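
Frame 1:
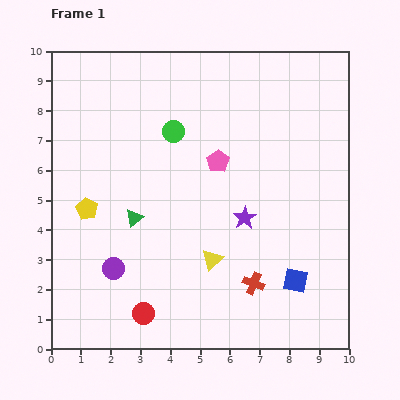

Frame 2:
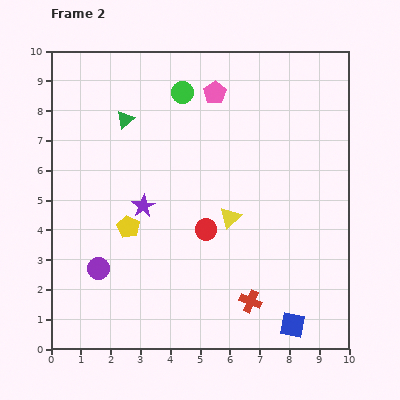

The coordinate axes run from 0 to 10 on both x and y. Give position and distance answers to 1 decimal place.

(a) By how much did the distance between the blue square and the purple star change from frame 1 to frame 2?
+3.7

Distance in frame 1: 2.7. Distance in frame 2: 6.4.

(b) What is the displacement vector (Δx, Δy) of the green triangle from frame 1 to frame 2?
(-0.3, 3.3)

The green triangle was at (2.8, 4.4) in frame 1 and (2.5, 7.7) in frame 2.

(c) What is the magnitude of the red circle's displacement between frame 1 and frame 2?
3.5

The red circle moved from (3.1, 1.2) to (5.2, 4.0), a distance of √(2.1² + 2.8²) ≈ 3.5.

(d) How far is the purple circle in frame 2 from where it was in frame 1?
0.5

The purple circle moved from (2.1, 2.7) to (1.6, 2.7), a distance of √(0.5² + 0.0²) ≈ 0.5.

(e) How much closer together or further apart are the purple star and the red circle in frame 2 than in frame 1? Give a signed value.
-2.5

Distance in frame 1: 4.7. Distance in frame 2: 2.2.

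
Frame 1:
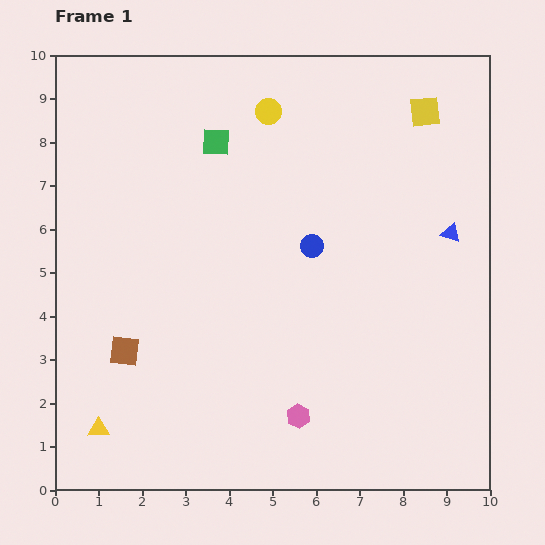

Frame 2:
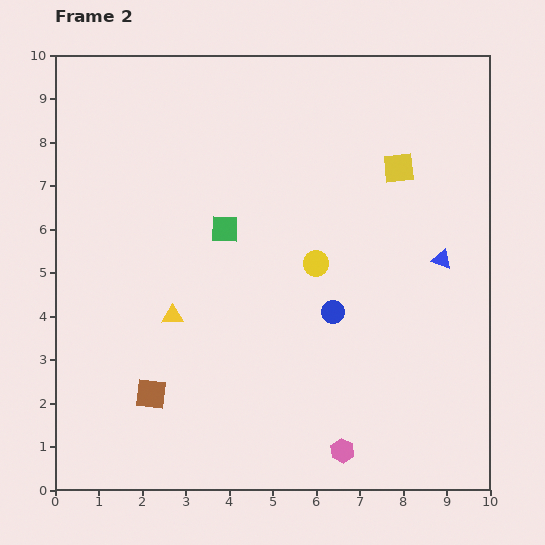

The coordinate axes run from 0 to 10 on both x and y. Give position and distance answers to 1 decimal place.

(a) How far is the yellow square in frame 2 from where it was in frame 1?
1.4

The yellow square moved from (8.5, 8.7) to (7.9, 7.4), a distance of √(0.6² + 1.3²) ≈ 1.4.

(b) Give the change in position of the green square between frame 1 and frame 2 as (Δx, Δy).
(0.2, -2.0)

The green square was at (3.7, 8.0) in frame 1 and (3.9, 6.0) in frame 2.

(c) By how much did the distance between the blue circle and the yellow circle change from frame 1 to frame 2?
-2.1

Distance in frame 1: 3.3. Distance in frame 2: 1.2.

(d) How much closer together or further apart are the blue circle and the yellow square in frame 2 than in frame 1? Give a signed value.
-0.4

Distance in frame 1: 4.0. Distance in frame 2: 3.6.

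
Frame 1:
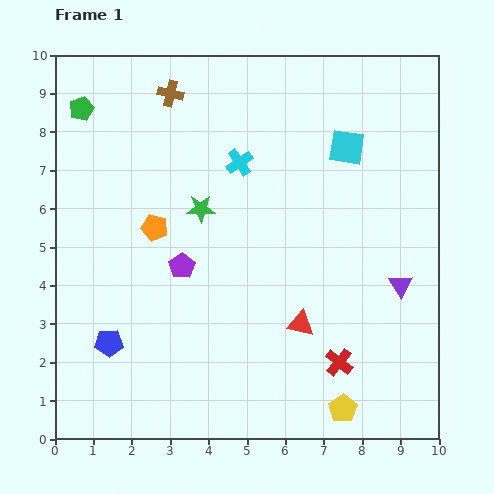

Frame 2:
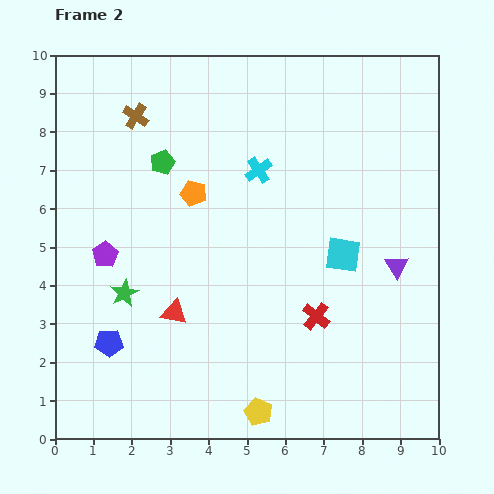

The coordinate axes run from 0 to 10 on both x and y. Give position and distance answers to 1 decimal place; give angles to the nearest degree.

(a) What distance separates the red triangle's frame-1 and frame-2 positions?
3.3

The red triangle moved from (6.4, 3.0) to (3.1, 3.3), a distance of √(3.3² + 0.3²) ≈ 3.3.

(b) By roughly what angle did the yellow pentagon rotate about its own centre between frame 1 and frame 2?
15° counter-clockwise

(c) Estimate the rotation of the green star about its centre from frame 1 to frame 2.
26° counter-clockwise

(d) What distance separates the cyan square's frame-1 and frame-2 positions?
2.8

The cyan square moved from (7.6, 7.6) to (7.5, 4.8), a distance of √(0.1² + 2.8²) ≈ 2.8.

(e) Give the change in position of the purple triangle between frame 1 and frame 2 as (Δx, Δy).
(-0.1, 0.5)

The purple triangle was at (9.0, 4.0) in frame 1 and (8.9, 4.5) in frame 2.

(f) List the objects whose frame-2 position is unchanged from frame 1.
the blue pentagon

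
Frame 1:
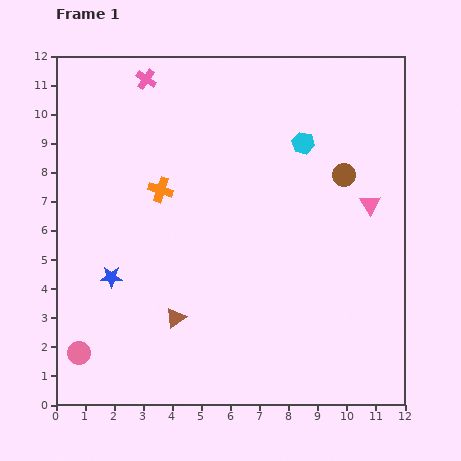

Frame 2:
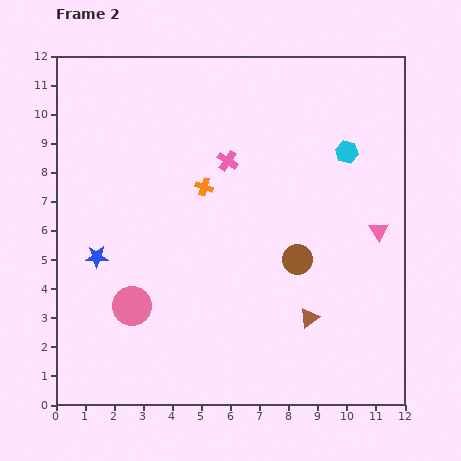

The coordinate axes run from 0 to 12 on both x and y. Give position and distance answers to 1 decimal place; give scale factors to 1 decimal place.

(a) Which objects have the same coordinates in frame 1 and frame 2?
none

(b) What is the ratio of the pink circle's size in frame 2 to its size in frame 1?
1.7×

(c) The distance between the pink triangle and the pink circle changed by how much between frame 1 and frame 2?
-2.3

Distance in frame 1: 11.2. Distance in frame 2: 8.9.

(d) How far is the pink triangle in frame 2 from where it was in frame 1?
0.9

The pink triangle moved from (10.8, 6.9) to (11.1, 6.0), a distance of √(0.3² + 0.9²) ≈ 0.9.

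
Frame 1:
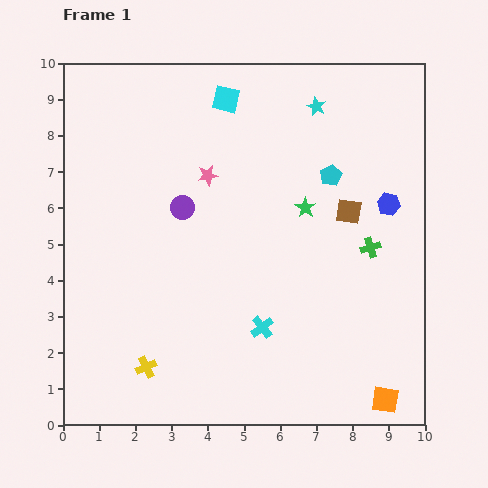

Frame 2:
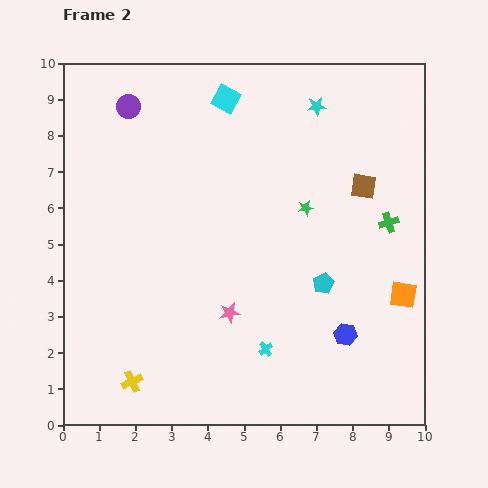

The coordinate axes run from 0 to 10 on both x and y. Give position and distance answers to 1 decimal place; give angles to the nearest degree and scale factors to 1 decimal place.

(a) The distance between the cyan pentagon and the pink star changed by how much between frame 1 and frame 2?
-0.7

Distance in frame 1: 3.4. Distance in frame 2: 2.7.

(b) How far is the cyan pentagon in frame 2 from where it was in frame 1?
3.0

The cyan pentagon moved from (7.4, 6.9) to (7.2, 3.9), a distance of √(0.2² + 3.0²) ≈ 3.0.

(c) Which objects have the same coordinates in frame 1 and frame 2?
the cyan star, the green star, the cyan square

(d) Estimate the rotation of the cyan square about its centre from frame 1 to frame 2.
16° clockwise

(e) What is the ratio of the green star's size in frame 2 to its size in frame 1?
0.8×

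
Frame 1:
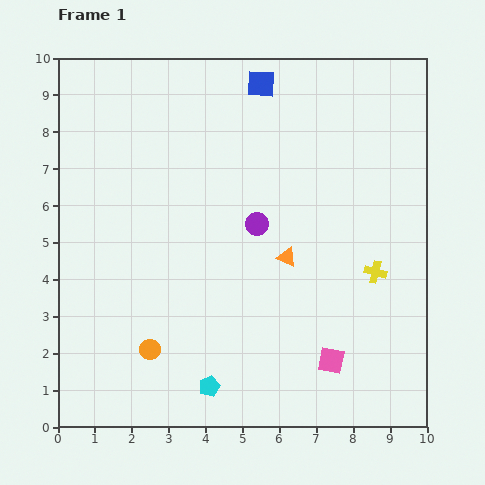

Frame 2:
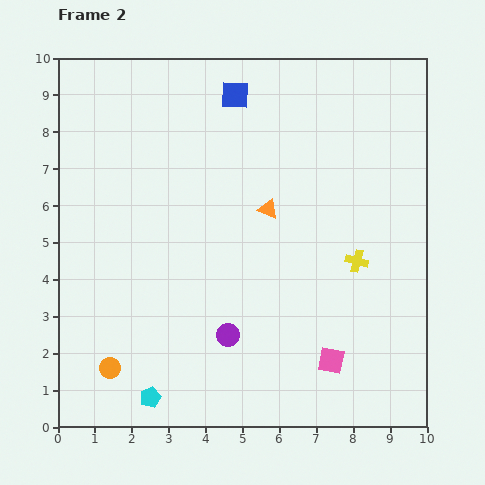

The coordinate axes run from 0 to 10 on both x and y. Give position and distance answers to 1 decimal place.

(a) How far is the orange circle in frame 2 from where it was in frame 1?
1.2

The orange circle moved from (2.5, 2.1) to (1.4, 1.6), a distance of √(1.1² + 0.5²) ≈ 1.2.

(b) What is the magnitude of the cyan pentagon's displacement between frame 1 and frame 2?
1.6

The cyan pentagon moved from (4.1, 1.1) to (2.5, 0.8), a distance of √(1.6² + 0.3²) ≈ 1.6.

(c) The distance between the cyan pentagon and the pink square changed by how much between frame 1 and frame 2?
+1.6

Distance in frame 1: 3.4. Distance in frame 2: 5.0.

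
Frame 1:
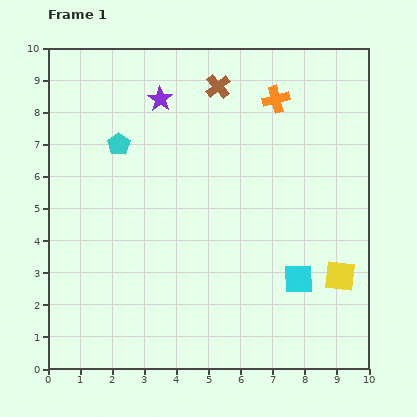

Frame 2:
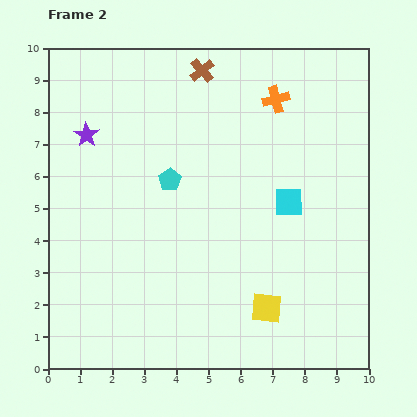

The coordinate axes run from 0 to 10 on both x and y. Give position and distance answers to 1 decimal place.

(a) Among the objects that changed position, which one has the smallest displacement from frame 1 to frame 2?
the brown cross

(moved 0.7)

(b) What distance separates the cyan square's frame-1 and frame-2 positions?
2.4

The cyan square moved from (7.8, 2.8) to (7.5, 5.2), a distance of √(0.3² + 2.4²) ≈ 2.4.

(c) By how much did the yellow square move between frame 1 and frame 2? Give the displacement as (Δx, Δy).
(-2.3, -1.0)

The yellow square was at (9.1, 2.9) in frame 1 and (6.8, 1.9) in frame 2.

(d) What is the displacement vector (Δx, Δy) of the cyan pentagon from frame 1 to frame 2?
(1.6, -1.1)

The cyan pentagon was at (2.2, 7.0) in frame 1 and (3.8, 5.9) in frame 2.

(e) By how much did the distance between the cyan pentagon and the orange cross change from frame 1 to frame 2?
-1.0

Distance in frame 1: 5.1. Distance in frame 2: 4.1.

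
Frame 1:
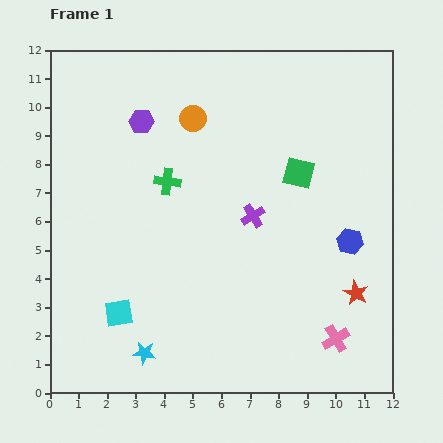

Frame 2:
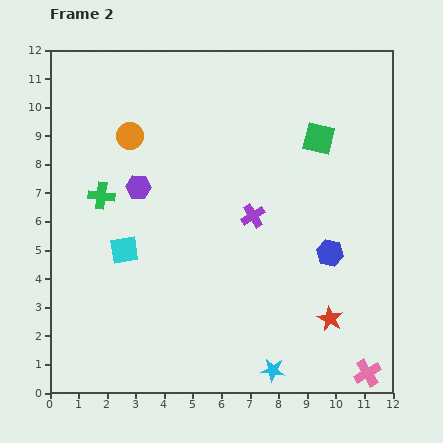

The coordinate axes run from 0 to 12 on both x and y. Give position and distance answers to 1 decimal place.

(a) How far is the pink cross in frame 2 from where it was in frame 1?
1.6

The pink cross moved from (10.0, 1.9) to (11.1, 0.7), a distance of √(1.1² + 1.2²) ≈ 1.6.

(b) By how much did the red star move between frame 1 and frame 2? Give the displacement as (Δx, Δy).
(-0.9, -0.9)

The red star was at (10.7, 3.5) in frame 1 and (9.8, 2.6) in frame 2.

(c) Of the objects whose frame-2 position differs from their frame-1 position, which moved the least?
the blue hexagon

(moved 0.8)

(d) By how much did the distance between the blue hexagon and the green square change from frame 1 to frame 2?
+1.0

Distance in frame 1: 3.0. Distance in frame 2: 4.0.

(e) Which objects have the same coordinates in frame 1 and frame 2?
the purple cross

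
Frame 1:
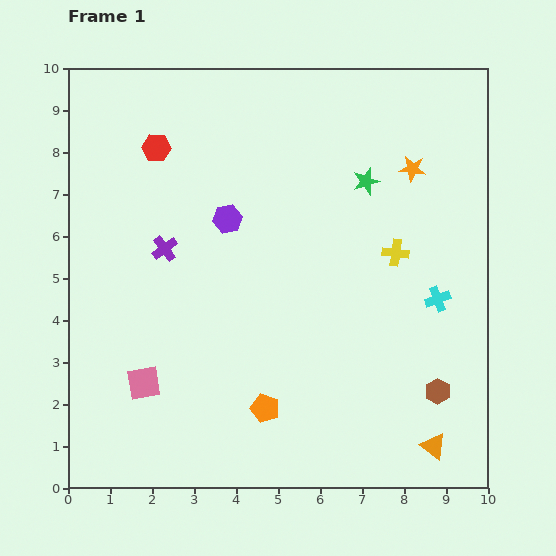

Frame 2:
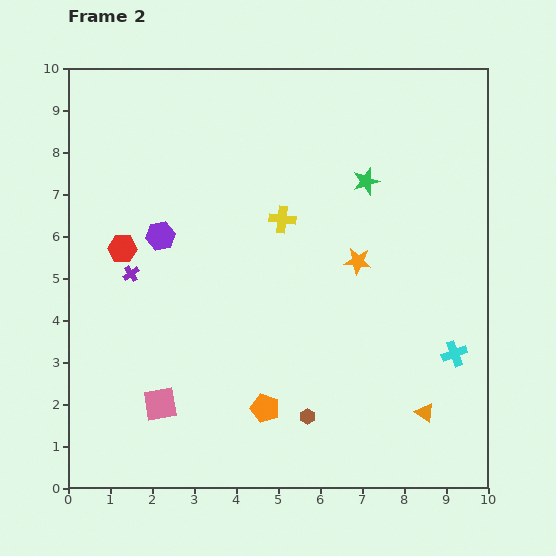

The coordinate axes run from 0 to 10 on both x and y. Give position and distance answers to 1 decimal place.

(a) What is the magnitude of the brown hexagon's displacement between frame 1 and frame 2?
3.2

The brown hexagon moved from (8.8, 2.3) to (5.7, 1.7), a distance of √(3.1² + 0.6²) ≈ 3.2.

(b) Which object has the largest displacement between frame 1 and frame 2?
the brown hexagon

(moved 3.2; next 2.8)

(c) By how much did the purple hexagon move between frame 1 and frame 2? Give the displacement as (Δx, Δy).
(-1.6, -0.4)

The purple hexagon was at (3.8, 6.4) in frame 1 and (2.2, 6.0) in frame 2.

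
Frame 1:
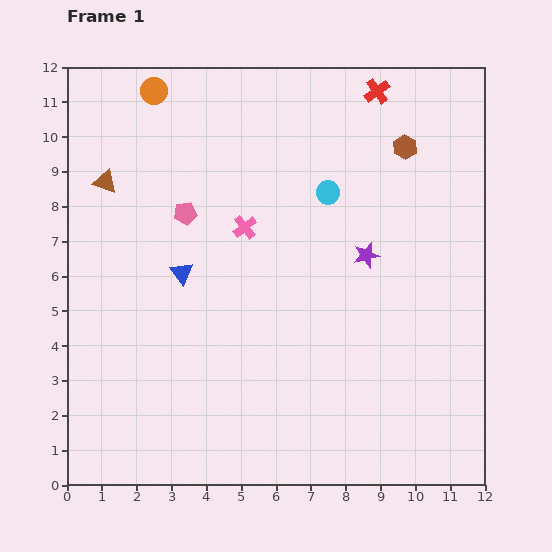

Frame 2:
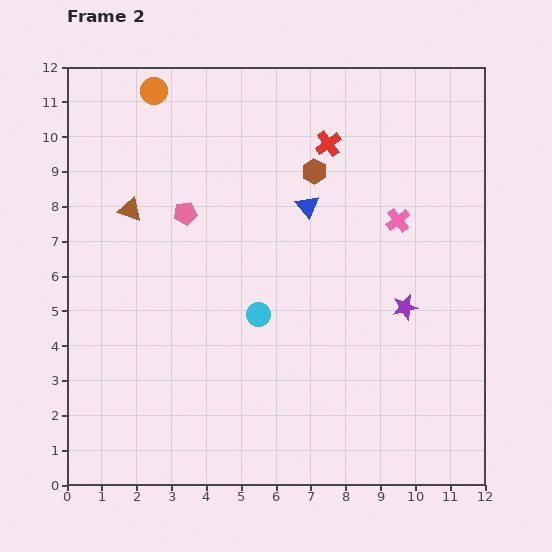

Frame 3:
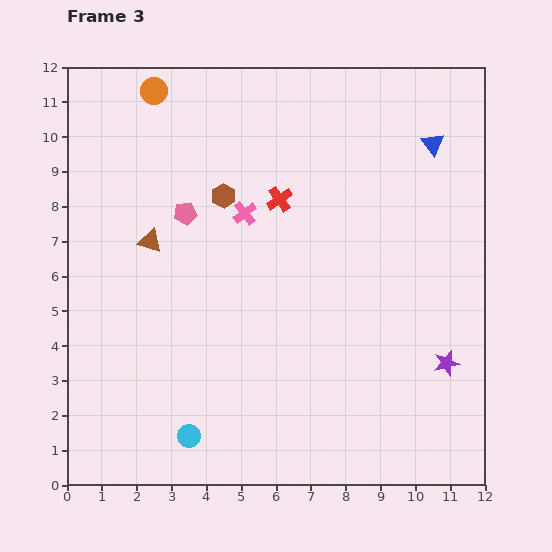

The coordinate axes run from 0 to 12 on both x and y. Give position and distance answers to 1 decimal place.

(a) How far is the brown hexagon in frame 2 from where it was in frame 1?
2.7

The brown hexagon moved from (9.7, 9.7) to (7.1, 9.0), a distance of √(2.6² + 0.7²) ≈ 2.7.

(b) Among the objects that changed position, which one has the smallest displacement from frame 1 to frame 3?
the pink cross

(moved 0.4)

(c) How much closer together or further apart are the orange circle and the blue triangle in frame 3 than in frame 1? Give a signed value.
+2.8

Distance in frame 1: 5.3. Distance in frame 3: 8.1.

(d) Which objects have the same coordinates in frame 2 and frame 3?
the pink pentagon, the orange circle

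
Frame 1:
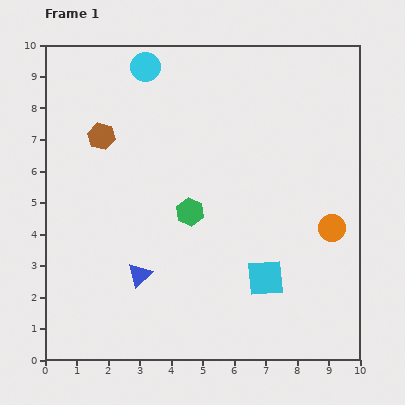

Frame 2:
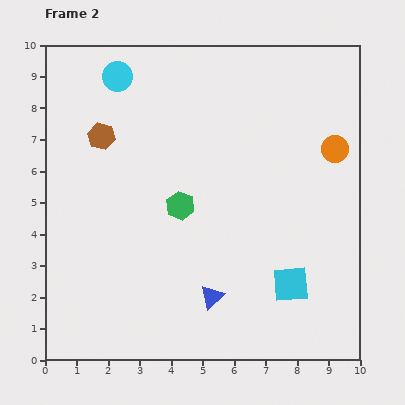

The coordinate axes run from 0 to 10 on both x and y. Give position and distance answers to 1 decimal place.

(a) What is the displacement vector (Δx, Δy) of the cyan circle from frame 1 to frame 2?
(-0.9, -0.3)

The cyan circle was at (3.2, 9.3) in frame 1 and (2.3, 9.0) in frame 2.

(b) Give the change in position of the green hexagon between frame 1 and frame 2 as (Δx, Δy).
(-0.3, 0.2)

The green hexagon was at (4.6, 4.7) in frame 1 and (4.3, 4.9) in frame 2.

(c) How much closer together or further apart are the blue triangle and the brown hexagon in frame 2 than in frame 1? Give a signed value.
+1.6

Distance in frame 1: 4.6. Distance in frame 2: 6.2.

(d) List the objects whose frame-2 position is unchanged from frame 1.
the brown hexagon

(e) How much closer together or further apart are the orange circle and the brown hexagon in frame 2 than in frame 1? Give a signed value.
-0.5

Distance in frame 1: 7.9. Distance in frame 2: 7.4.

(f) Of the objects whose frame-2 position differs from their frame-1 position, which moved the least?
the green hexagon

(moved 0.4)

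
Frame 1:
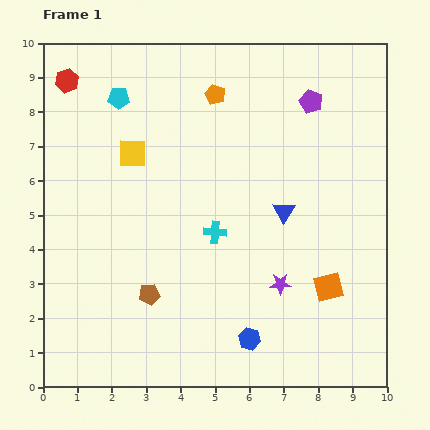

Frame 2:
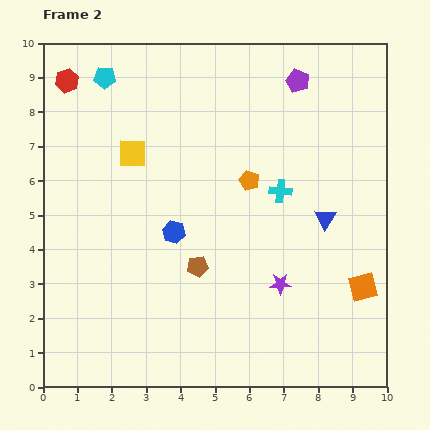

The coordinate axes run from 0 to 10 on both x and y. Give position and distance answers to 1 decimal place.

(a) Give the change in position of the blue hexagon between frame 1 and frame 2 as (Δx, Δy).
(-2.2, 3.1)

The blue hexagon was at (6.0, 1.4) in frame 1 and (3.8, 4.5) in frame 2.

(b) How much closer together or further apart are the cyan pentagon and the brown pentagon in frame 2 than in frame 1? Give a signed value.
+0.3

Distance in frame 1: 5.8. Distance in frame 2: 6.1.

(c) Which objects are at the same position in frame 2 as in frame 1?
the purple star, the red hexagon, the yellow square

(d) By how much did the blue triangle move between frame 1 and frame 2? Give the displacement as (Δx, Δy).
(1.2, -0.2)

The blue triangle was at (7.0, 5.1) in frame 1 and (8.2, 4.9) in frame 2.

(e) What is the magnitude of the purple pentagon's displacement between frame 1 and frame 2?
0.7

The purple pentagon moved from (7.8, 8.3) to (7.4, 8.9), a distance of √(0.4² + 0.6²) ≈ 0.7.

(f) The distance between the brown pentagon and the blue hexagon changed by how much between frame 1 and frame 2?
-2.0

Distance in frame 1: 3.2. Distance in frame 2: 1.2.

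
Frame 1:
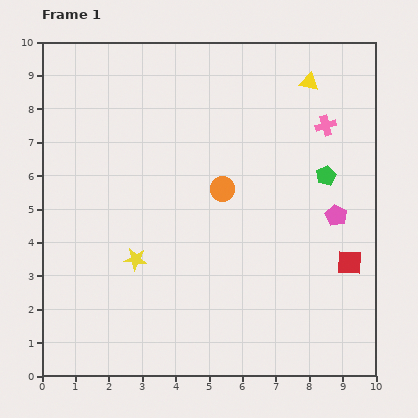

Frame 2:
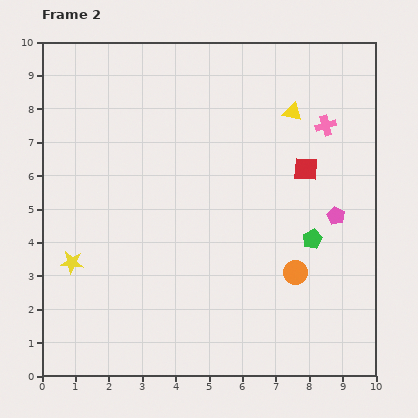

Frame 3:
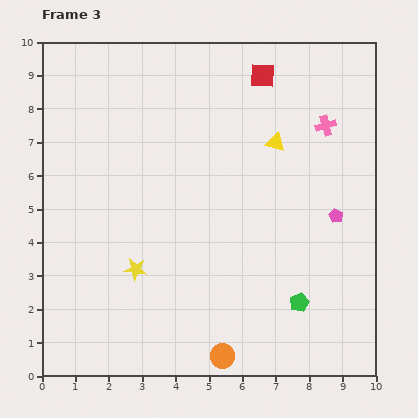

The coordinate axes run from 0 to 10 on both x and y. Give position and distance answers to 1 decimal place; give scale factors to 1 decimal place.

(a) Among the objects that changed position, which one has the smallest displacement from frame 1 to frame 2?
the yellow triangle

(moved 1.0)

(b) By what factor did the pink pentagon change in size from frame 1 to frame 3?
0.7×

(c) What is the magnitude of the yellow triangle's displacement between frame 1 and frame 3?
2.1

The yellow triangle moved from (8.0, 8.8) to (7.0, 7.0), a distance of √(1.0² + 1.8²) ≈ 2.1.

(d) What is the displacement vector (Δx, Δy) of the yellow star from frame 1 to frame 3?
(0.0, -0.3)

The yellow star was at (2.8, 3.5) in frame 1 and (2.8, 3.2) in frame 3.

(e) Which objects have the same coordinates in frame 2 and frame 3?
the pink cross, the pink pentagon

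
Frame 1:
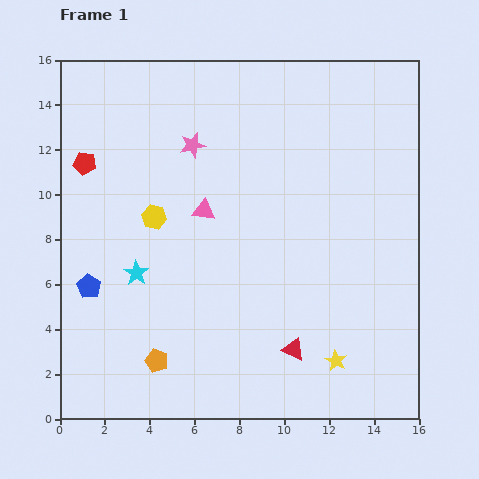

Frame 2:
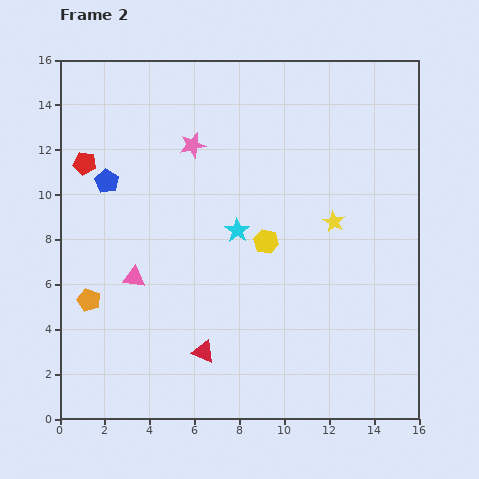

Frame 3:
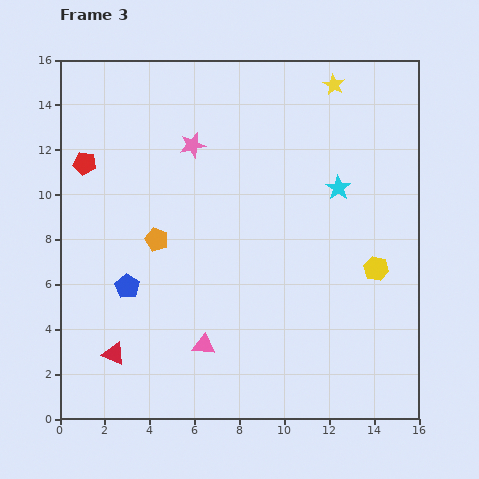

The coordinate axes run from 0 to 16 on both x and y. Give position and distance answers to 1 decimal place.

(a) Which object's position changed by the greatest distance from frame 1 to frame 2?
the yellow star

(moved 6.2; next 5.1)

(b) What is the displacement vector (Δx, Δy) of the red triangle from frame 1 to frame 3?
(-8.0, -0.2)

The red triangle was at (10.4, 3.1) in frame 1 and (2.4, 2.9) in frame 3.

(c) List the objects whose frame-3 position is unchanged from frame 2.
the red pentagon, the pink star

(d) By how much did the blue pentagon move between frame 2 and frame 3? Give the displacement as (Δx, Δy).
(0.9, -4.7)

The blue pentagon was at (2.1, 10.6) in frame 2 and (3.0, 5.9) in frame 3.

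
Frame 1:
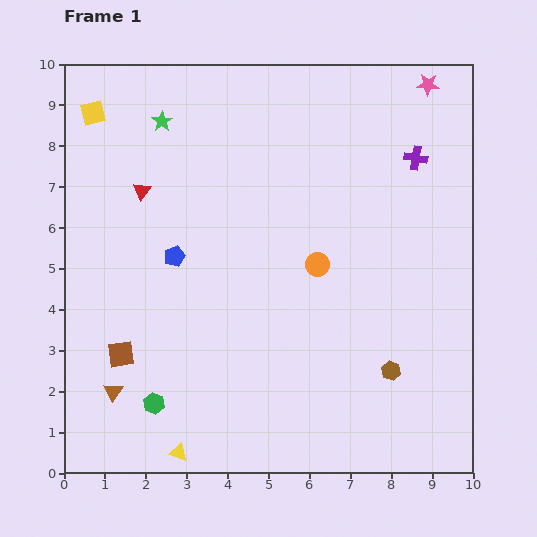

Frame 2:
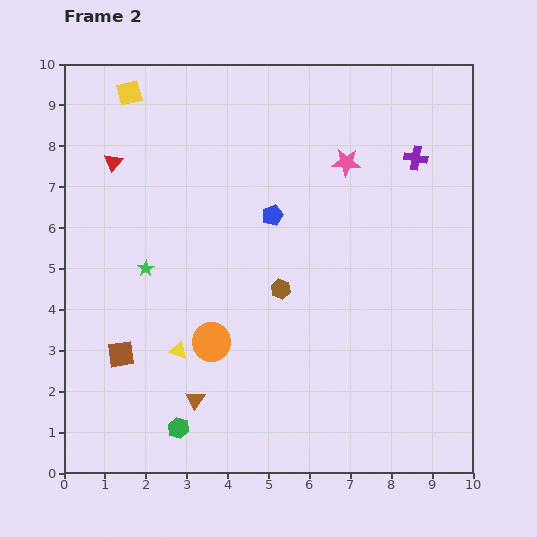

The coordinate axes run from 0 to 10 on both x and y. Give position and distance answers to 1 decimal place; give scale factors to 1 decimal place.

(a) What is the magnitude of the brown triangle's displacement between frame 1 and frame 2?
2.0

The brown triangle moved from (1.2, 2.0) to (3.2, 1.8), a distance of √(2.0² + 0.2²) ≈ 2.0.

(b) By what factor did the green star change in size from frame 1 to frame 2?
0.8×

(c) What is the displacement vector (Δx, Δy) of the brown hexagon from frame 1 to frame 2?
(-2.7, 2.0)

The brown hexagon was at (8.0, 2.5) in frame 1 and (5.3, 4.5) in frame 2.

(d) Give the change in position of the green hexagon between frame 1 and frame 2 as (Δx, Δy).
(0.6, -0.6)

The green hexagon was at (2.2, 1.7) in frame 1 and (2.8, 1.1) in frame 2.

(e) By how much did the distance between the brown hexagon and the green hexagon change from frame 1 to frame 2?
-1.7

Distance in frame 1: 5.9. Distance in frame 2: 4.2.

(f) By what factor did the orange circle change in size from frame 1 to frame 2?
1.6×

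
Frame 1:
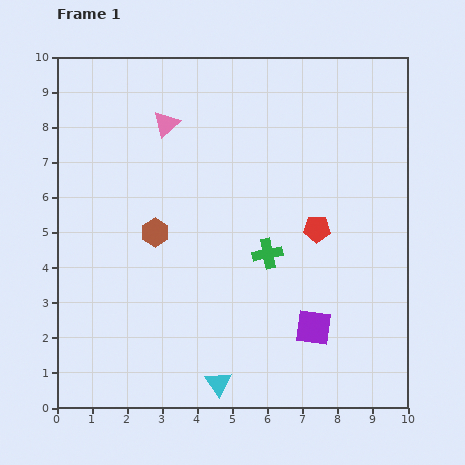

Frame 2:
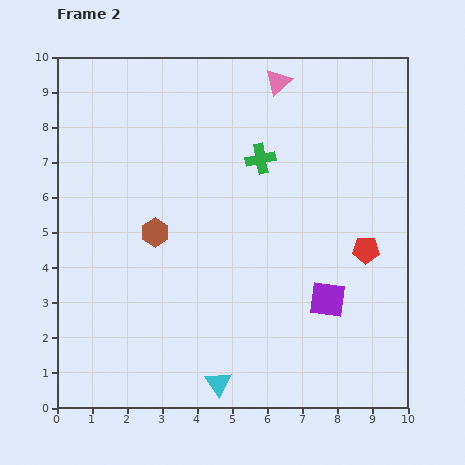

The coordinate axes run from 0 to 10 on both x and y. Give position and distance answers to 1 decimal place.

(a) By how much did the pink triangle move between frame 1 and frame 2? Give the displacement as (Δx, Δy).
(3.2, 1.2)

The pink triangle was at (3.1, 8.1) in frame 1 and (6.3, 9.3) in frame 2.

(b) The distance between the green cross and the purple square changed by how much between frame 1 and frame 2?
+1.9

Distance in frame 1: 2.5. Distance in frame 2: 4.4.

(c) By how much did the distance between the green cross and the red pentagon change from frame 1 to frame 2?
+2.4

Distance in frame 1: 1.6. Distance in frame 2: 4.0.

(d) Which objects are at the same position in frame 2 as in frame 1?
the cyan triangle, the brown hexagon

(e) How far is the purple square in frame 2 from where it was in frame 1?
0.9

The purple square moved from (7.3, 2.3) to (7.7, 3.1), a distance of √(0.4² + 0.8²) ≈ 0.9.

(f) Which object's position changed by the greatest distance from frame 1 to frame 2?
the pink triangle

(moved 3.4; next 2.7)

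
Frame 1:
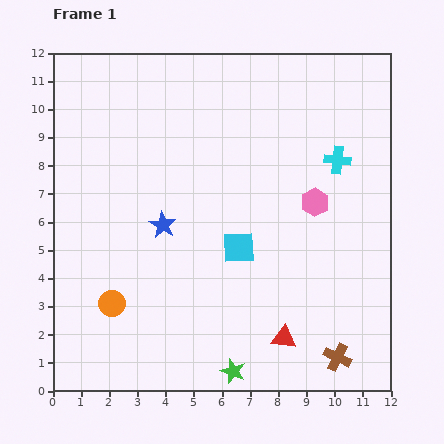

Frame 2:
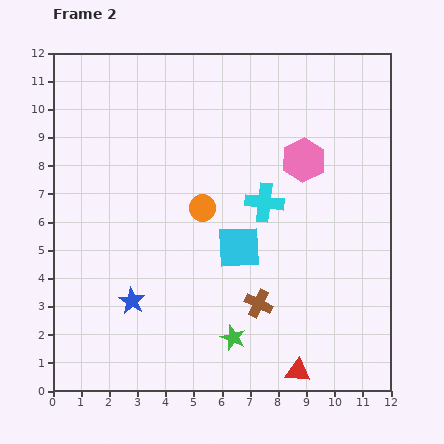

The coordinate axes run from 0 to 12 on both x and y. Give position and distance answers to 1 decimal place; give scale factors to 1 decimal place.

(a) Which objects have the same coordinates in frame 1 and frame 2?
the cyan square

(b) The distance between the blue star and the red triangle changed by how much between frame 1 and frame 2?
+0.5

Distance in frame 1: 5.9. Distance in frame 2: 6.4.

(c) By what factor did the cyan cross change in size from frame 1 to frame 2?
1.4×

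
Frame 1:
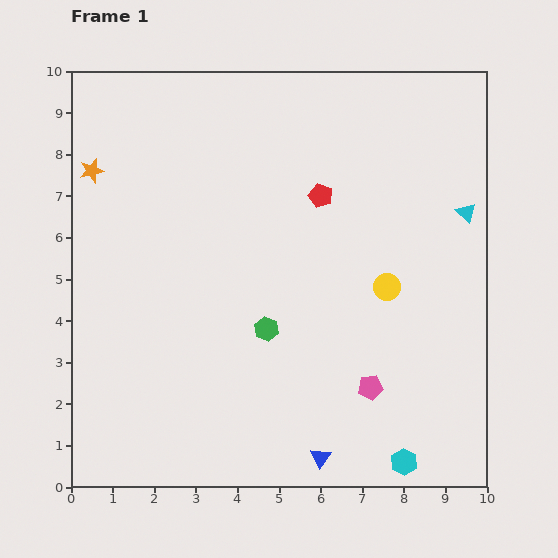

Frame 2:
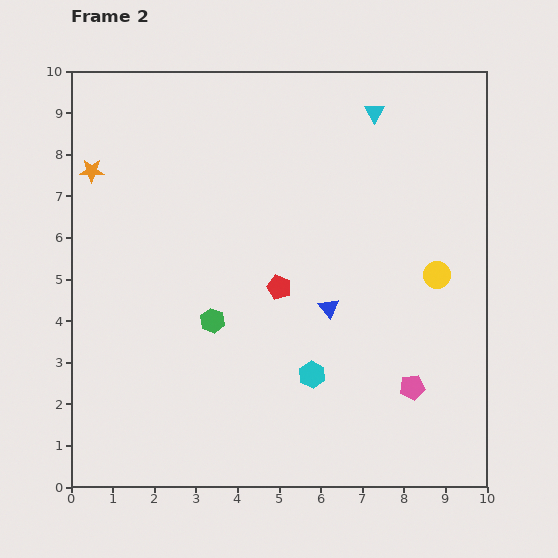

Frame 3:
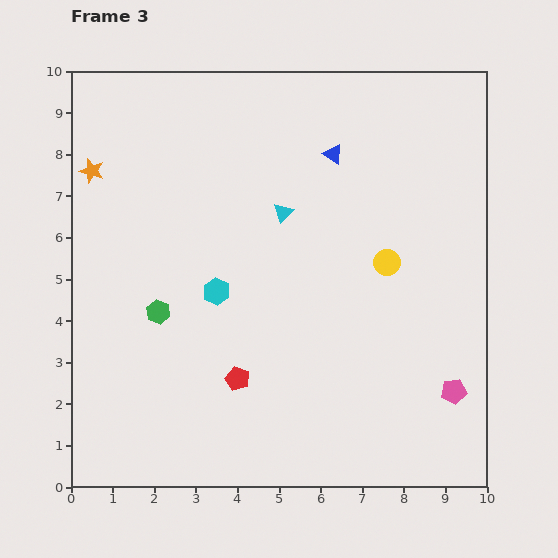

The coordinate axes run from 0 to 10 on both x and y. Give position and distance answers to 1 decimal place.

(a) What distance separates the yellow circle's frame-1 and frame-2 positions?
1.2

The yellow circle moved from (7.6, 4.8) to (8.8, 5.1), a distance of √(1.2² + 0.3²) ≈ 1.2.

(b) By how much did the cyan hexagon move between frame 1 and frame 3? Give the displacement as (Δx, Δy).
(-4.5, 4.1)

The cyan hexagon was at (8.0, 0.6) in frame 1 and (3.5, 4.7) in frame 3.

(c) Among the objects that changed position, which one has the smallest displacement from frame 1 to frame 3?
the yellow circle

(moved 0.6)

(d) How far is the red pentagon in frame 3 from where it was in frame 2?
2.4

The red pentagon moved from (5.0, 4.8) to (4.0, 2.6), a distance of √(1.0² + 2.2²) ≈ 2.4.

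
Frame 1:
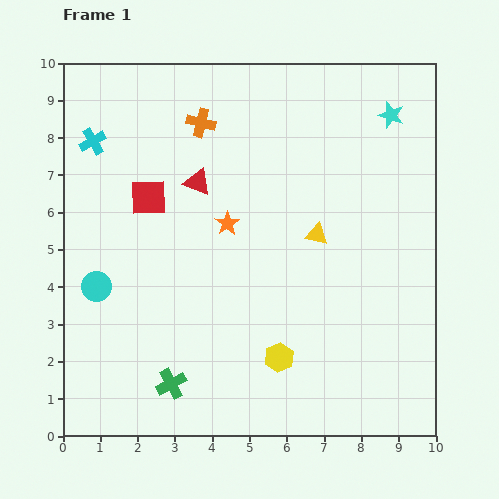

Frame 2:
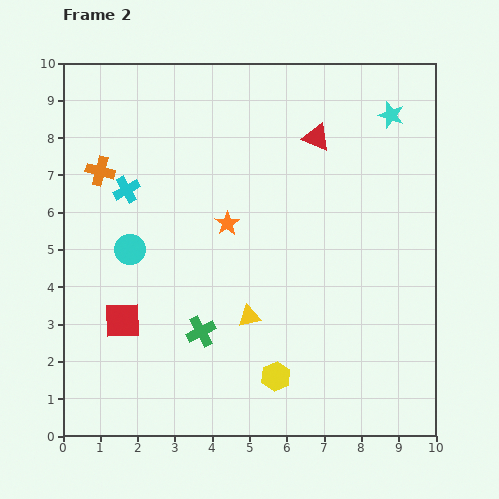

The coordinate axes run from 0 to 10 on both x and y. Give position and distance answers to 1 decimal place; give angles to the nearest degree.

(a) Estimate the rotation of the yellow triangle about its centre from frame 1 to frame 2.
25° counter-clockwise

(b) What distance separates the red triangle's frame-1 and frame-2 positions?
3.4

The red triangle moved from (3.6, 6.8) to (6.8, 8.0), a distance of √(3.2² + 1.2²) ≈ 3.4.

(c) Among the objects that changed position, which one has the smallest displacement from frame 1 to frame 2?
the yellow hexagon

(moved 0.5)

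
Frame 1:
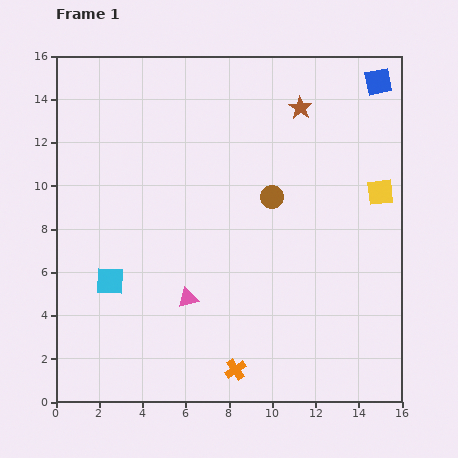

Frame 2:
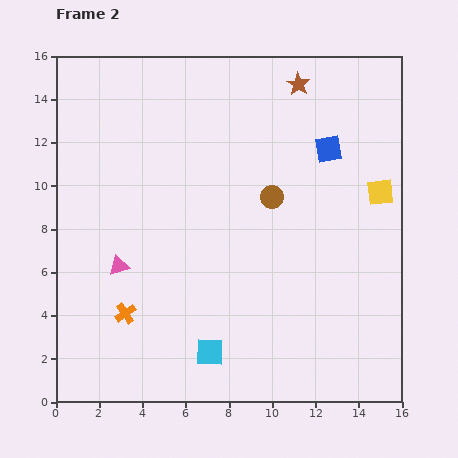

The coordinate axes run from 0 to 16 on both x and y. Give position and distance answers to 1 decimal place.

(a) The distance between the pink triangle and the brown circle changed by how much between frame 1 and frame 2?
+1.7

Distance in frame 1: 6.1. Distance in frame 2: 7.8.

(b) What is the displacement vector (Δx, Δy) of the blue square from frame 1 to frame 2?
(-2.3, -3.1)

The blue square was at (14.9, 14.8) in frame 1 and (12.6, 11.7) in frame 2.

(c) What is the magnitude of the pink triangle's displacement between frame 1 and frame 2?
3.5

The pink triangle moved from (6.1, 4.8) to (2.9, 6.3), a distance of √(3.2² + 1.5²) ≈ 3.5.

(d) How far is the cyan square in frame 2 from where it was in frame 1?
5.7

The cyan square moved from (2.5, 5.6) to (7.1, 2.3), a distance of √(4.6² + 3.3²) ≈ 5.7.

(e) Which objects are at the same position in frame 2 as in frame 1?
the brown circle, the yellow square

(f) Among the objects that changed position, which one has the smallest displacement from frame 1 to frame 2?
the brown star

(moved 1.1)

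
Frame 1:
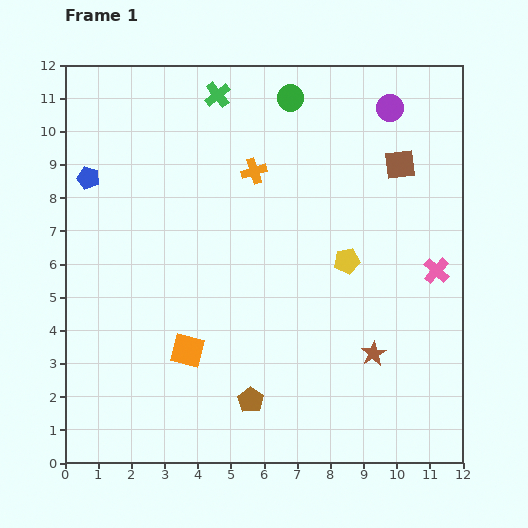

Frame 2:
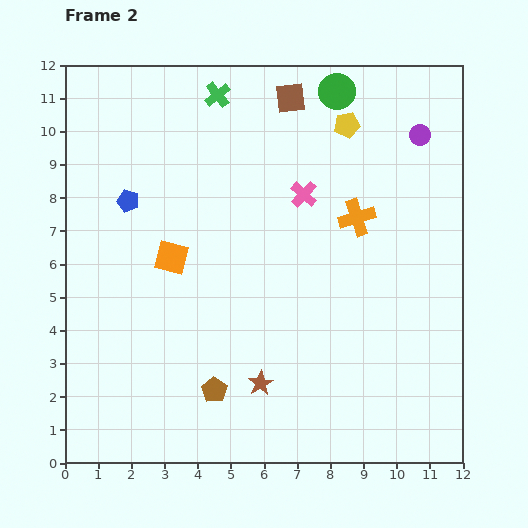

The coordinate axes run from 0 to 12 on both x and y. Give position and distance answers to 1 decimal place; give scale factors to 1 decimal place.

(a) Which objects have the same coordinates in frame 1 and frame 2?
the green cross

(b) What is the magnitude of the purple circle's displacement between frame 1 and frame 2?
1.2

The purple circle moved from (9.8, 10.7) to (10.7, 9.9), a distance of √(0.9² + 0.8²) ≈ 1.2.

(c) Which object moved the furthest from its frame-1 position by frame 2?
the pink cross

(moved 4.6; next 4.1)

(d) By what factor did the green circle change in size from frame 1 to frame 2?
1.4×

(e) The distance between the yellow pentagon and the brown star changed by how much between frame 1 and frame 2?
+5.3

Distance in frame 1: 2.9. Distance in frame 2: 8.2.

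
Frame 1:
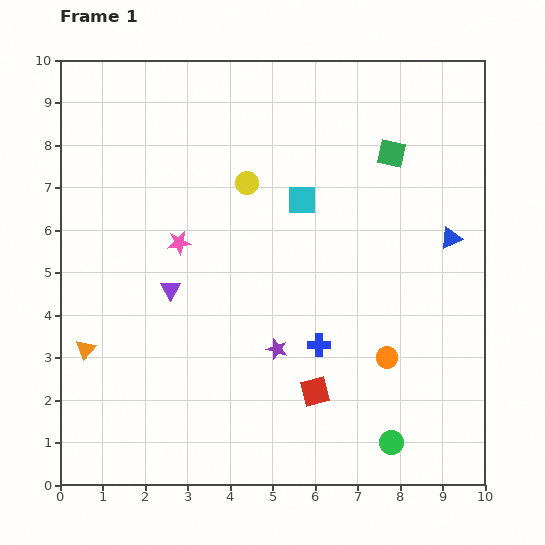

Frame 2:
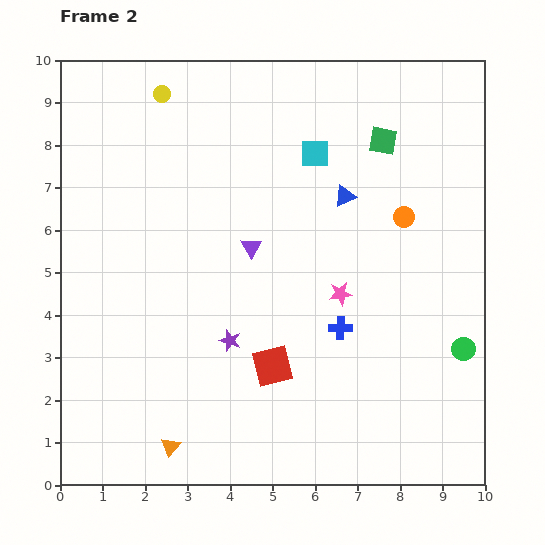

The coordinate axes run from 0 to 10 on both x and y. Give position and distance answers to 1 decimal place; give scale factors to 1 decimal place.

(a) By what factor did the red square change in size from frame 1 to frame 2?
1.4×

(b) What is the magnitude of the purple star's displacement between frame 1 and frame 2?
1.1

The purple star moved from (5.1, 3.2) to (4.0, 3.4), a distance of √(1.1² + 0.2²) ≈ 1.1.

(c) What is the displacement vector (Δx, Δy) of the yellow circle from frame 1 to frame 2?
(-2.0, 2.1)

The yellow circle was at (4.4, 7.1) in frame 1 and (2.4, 9.2) in frame 2.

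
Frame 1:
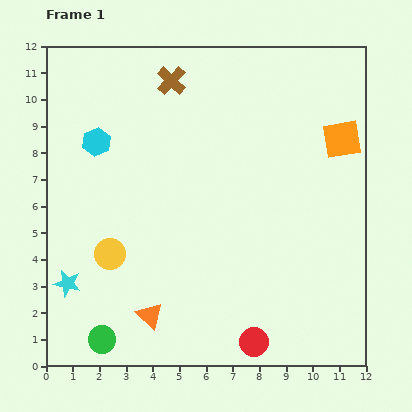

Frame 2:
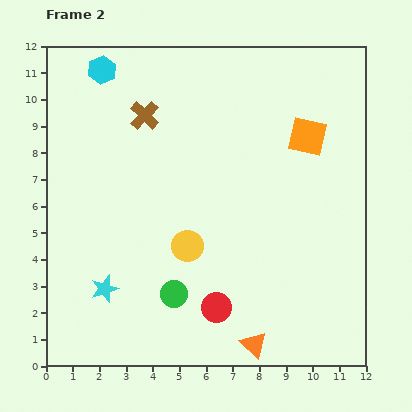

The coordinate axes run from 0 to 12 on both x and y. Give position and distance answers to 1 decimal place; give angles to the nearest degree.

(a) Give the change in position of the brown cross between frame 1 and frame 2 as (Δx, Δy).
(-1.0, -1.3)

The brown cross was at (4.7, 10.7) in frame 1 and (3.7, 9.4) in frame 2.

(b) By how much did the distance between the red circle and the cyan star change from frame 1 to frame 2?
-3.0

Distance in frame 1: 7.3. Distance in frame 2: 4.3.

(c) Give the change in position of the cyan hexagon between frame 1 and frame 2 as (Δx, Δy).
(0.2, 2.7)

The cyan hexagon was at (1.9, 8.4) in frame 1 and (2.1, 11.1) in frame 2.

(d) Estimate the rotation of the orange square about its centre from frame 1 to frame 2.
23° clockwise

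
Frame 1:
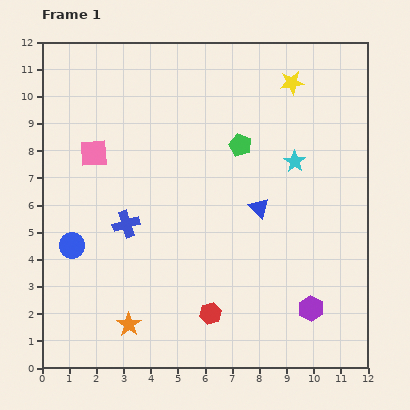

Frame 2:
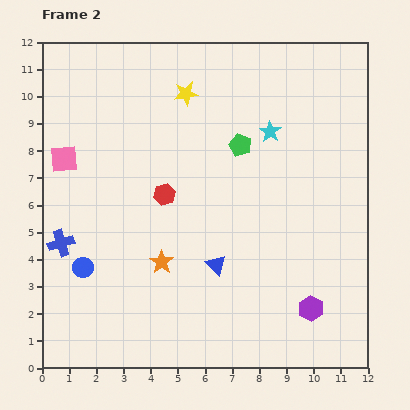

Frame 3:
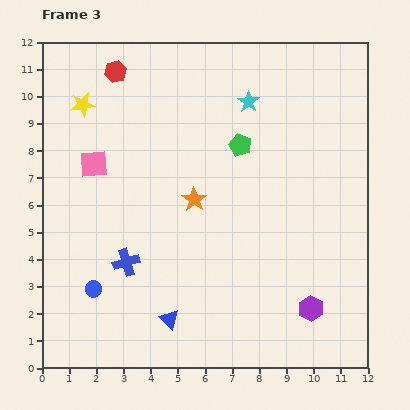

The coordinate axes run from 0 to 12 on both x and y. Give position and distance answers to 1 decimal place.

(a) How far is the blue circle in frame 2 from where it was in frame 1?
0.9

The blue circle moved from (1.1, 4.5) to (1.5, 3.7), a distance of √(0.4² + 0.8²) ≈ 0.9.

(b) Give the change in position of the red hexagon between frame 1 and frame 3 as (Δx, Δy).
(-3.5, 8.9)

The red hexagon was at (6.2, 2.0) in frame 1 and (2.7, 10.9) in frame 3.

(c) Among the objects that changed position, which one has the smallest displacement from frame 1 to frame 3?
the pink square

(moved 0.4)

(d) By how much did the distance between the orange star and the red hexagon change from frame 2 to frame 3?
+3.0

Distance in frame 2: 2.5. Distance in frame 3: 5.5.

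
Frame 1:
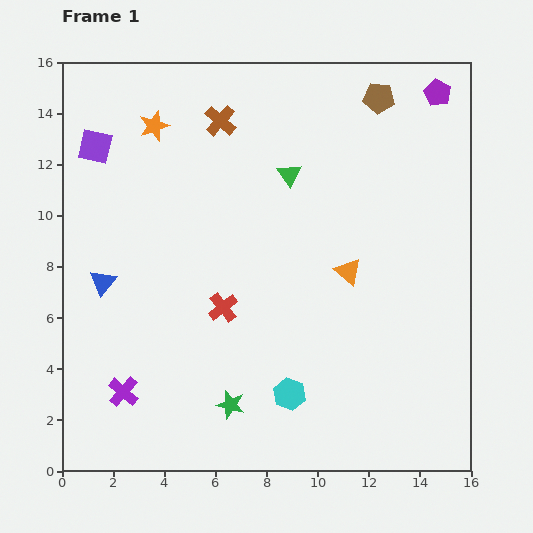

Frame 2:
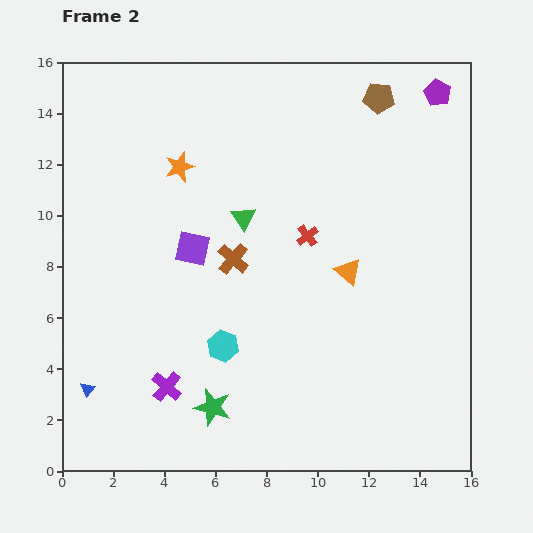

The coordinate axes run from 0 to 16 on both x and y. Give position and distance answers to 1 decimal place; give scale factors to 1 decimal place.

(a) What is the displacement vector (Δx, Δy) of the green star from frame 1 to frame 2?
(-0.7, -0.1)

The green star was at (6.6, 2.6) in frame 1 and (5.9, 2.5) in frame 2.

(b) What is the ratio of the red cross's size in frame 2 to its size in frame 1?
0.7×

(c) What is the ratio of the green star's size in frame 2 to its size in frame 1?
1.3×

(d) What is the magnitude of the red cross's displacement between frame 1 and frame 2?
4.3

The red cross moved from (6.3, 6.4) to (9.6, 9.2), a distance of √(3.3² + 2.8²) ≈ 4.3.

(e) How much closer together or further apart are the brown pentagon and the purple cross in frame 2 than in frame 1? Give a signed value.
-1.2

Distance in frame 1: 15.2. Distance in frame 2: 14.0.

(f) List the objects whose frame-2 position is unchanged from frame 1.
the orange triangle, the brown pentagon, the purple pentagon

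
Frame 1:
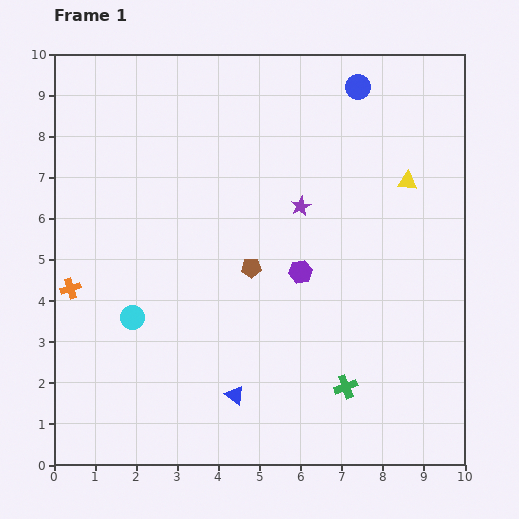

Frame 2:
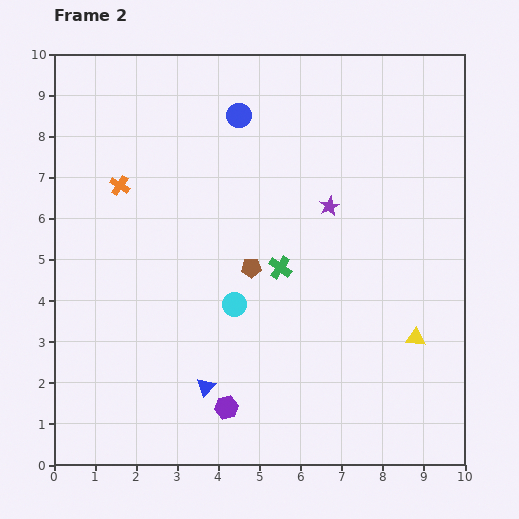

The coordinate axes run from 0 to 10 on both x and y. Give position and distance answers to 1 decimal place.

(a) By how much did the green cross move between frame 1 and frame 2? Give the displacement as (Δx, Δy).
(-1.6, 2.9)

The green cross was at (7.1, 1.9) in frame 1 and (5.5, 4.8) in frame 2.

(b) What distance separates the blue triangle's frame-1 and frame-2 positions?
0.7

The blue triangle moved from (4.4, 1.7) to (3.7, 1.9), a distance of √(0.7² + 0.2²) ≈ 0.7.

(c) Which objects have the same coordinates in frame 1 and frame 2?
the brown pentagon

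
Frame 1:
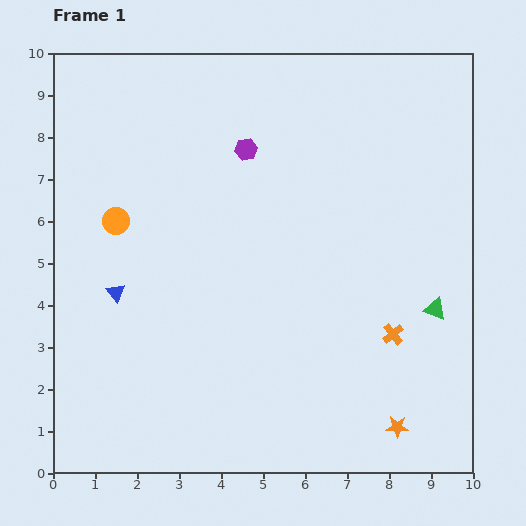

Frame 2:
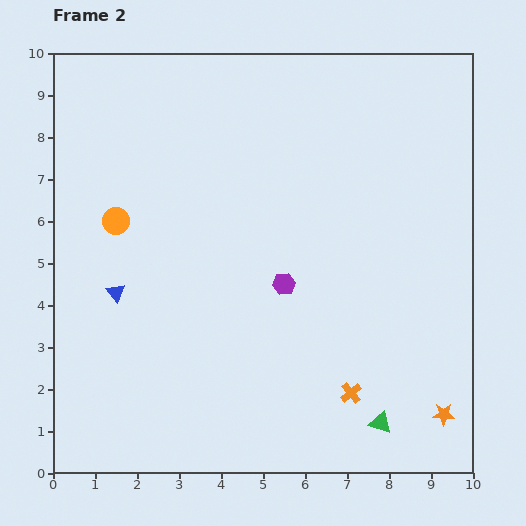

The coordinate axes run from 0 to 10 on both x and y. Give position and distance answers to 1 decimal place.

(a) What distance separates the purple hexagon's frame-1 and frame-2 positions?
3.3

The purple hexagon moved from (4.6, 7.7) to (5.5, 4.5), a distance of √(0.9² + 3.2²) ≈ 3.3.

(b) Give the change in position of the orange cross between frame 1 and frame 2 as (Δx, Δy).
(-1.0, -1.4)

The orange cross was at (8.1, 3.3) in frame 1 and (7.1, 1.9) in frame 2.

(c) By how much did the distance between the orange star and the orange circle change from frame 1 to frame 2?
+0.8

Distance in frame 1: 8.3. Distance in frame 2: 9.1.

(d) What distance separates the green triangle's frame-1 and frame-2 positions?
3.0

The green triangle moved from (9.1, 3.9) to (7.8, 1.2), a distance of √(1.3² + 2.7²) ≈ 3.0.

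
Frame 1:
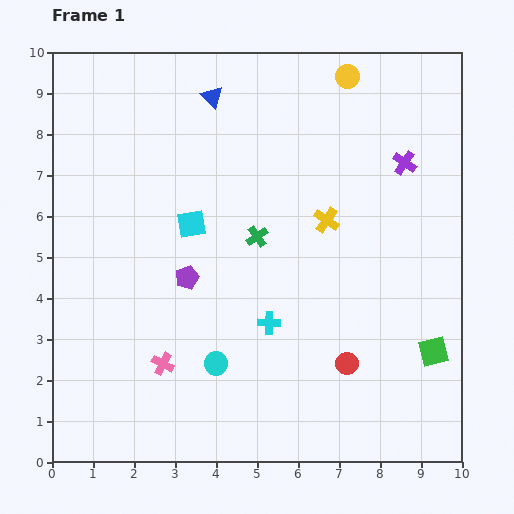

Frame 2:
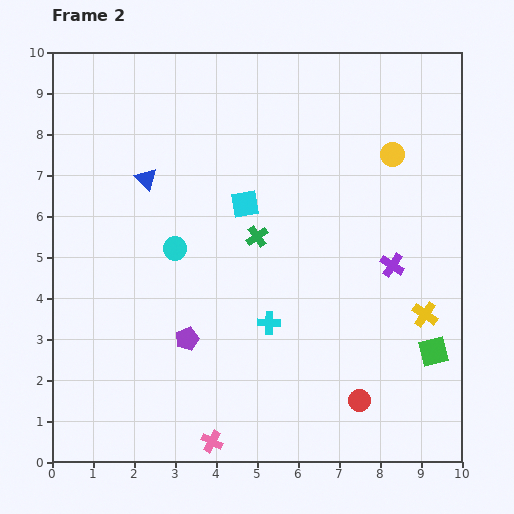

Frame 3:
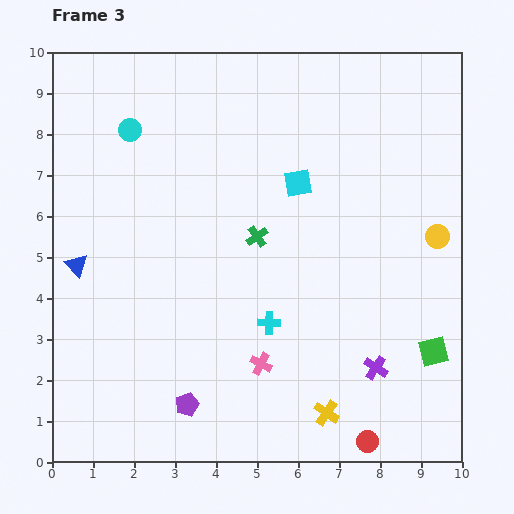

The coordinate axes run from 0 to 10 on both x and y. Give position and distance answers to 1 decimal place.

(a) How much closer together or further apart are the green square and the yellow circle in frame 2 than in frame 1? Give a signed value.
-2.1

Distance in frame 1: 7.0. Distance in frame 2: 4.9.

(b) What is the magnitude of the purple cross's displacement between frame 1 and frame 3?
5.0

The purple cross moved from (8.6, 7.3) to (7.9, 2.3), a distance of √(0.7² + 5.0²) ≈ 5.0.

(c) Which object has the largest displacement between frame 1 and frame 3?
the cyan circle

(moved 6.1; next 5.3)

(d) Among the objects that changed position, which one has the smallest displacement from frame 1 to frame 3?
the red circle

(moved 2.0)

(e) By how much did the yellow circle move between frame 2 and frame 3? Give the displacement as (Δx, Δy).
(1.1, -2.0)

The yellow circle was at (8.3, 7.5) in frame 2 and (9.4, 5.5) in frame 3.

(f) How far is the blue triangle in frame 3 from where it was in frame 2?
2.7

The blue triangle moved from (2.3, 6.9) to (0.6, 4.8), a distance of √(1.7² + 2.1²) ≈ 2.7.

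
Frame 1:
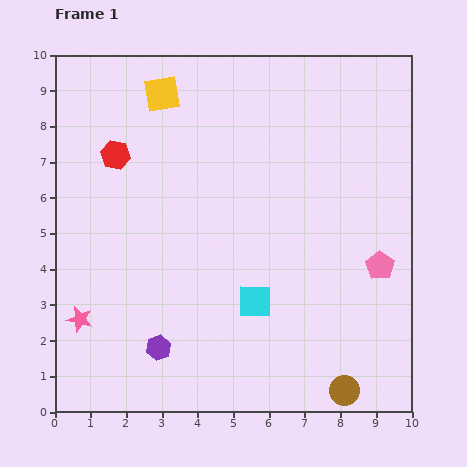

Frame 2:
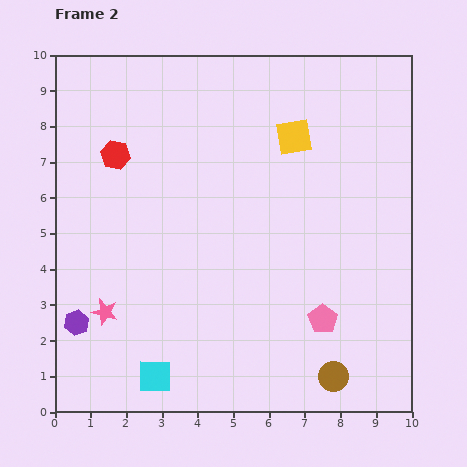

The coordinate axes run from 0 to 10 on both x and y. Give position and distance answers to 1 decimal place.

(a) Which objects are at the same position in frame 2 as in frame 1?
the red hexagon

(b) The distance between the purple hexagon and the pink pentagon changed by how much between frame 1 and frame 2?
+0.3

Distance in frame 1: 6.6. Distance in frame 2: 6.9.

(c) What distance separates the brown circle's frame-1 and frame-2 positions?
0.5

The brown circle moved from (8.1, 0.6) to (7.8, 1.0), a distance of √(0.3² + 0.4²) ≈ 0.5.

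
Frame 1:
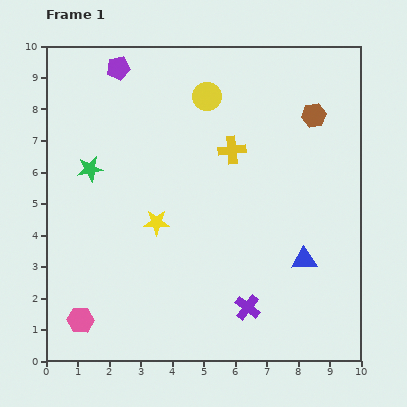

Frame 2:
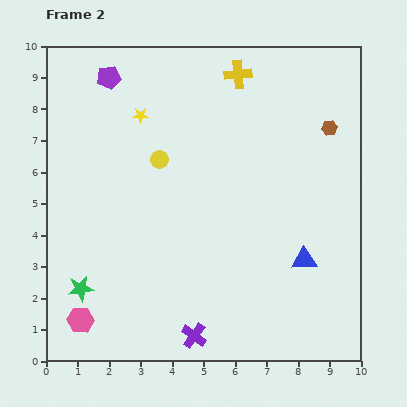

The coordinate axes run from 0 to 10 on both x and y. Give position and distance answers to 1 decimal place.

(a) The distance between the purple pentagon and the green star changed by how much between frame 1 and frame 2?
+3.5

Distance in frame 1: 3.3. Distance in frame 2: 6.8.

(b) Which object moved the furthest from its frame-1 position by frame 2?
the green star

(moved 3.8; next 3.4)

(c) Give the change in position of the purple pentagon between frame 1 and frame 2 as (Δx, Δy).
(-0.3, -0.3)

The purple pentagon was at (2.3, 9.3) in frame 1 and (2.0, 9.0) in frame 2.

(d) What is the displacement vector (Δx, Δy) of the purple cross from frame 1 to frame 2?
(-1.7, -0.9)

The purple cross was at (6.4, 1.7) in frame 1 and (4.7, 0.8) in frame 2.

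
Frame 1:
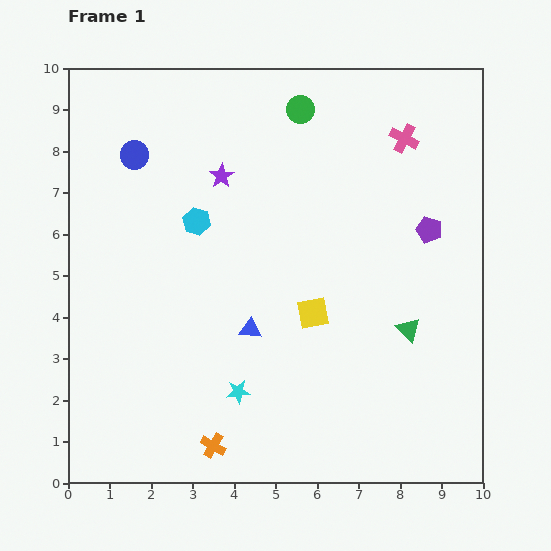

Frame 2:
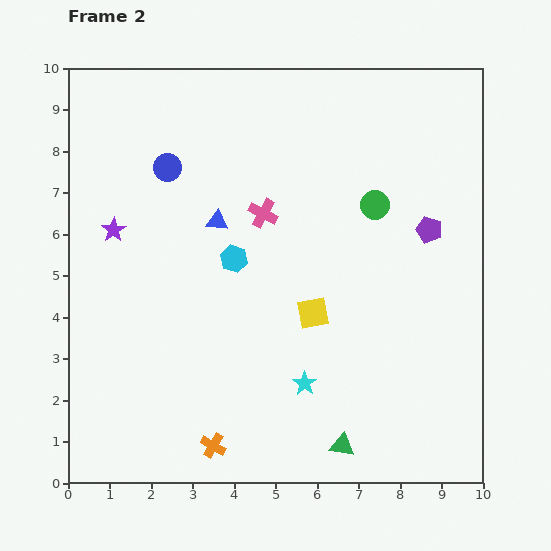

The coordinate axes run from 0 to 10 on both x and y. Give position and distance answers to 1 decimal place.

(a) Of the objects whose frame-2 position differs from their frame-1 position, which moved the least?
the blue circle

(moved 0.9)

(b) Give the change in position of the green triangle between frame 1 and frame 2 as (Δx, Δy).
(-1.6, -2.8)

The green triangle was at (8.2, 3.7) in frame 1 and (6.6, 0.9) in frame 2.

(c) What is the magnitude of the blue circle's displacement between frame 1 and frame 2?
0.9

The blue circle moved from (1.6, 7.9) to (2.4, 7.6), a distance of √(0.8² + 0.3²) ≈ 0.9.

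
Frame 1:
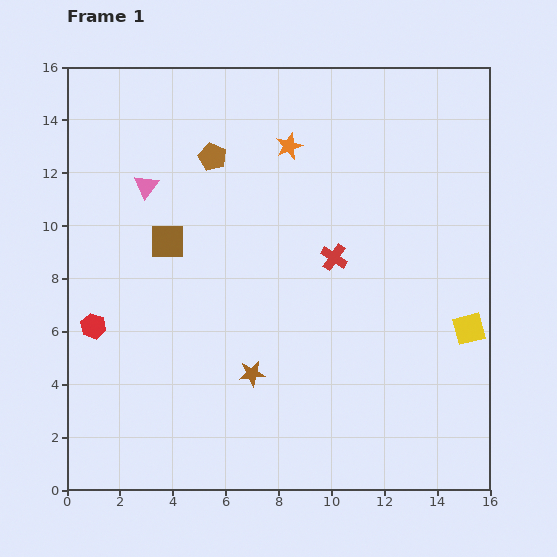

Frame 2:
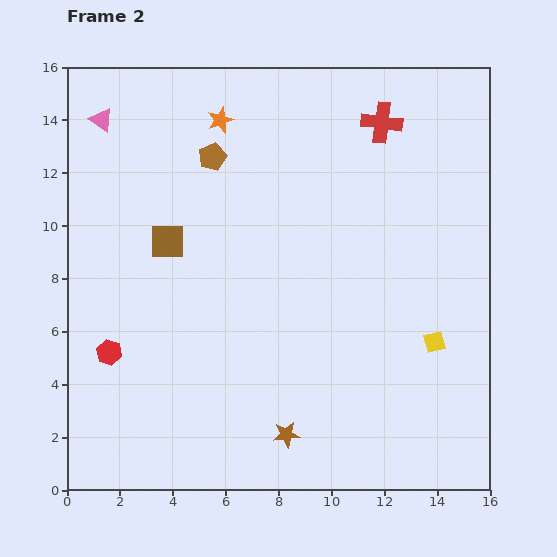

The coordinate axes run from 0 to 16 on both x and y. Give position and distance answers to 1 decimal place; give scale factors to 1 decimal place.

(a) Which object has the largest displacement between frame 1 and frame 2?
the red cross

(moved 5.4; next 3.0)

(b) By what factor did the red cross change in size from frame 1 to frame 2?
1.5×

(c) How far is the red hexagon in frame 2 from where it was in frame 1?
1.2

The red hexagon moved from (1.0, 6.2) to (1.6, 5.2), a distance of √(0.6² + 1.0²) ≈ 1.2.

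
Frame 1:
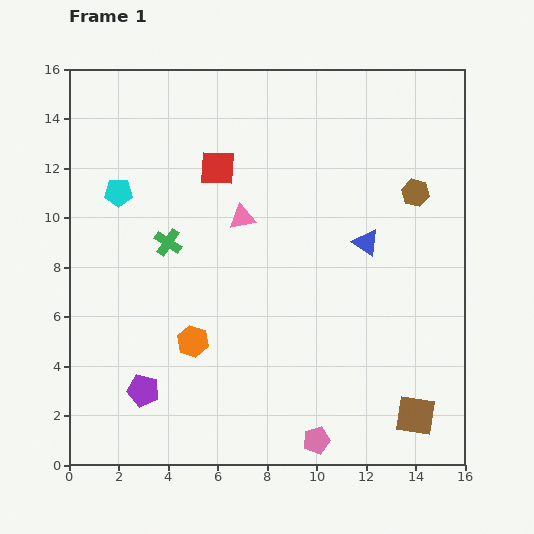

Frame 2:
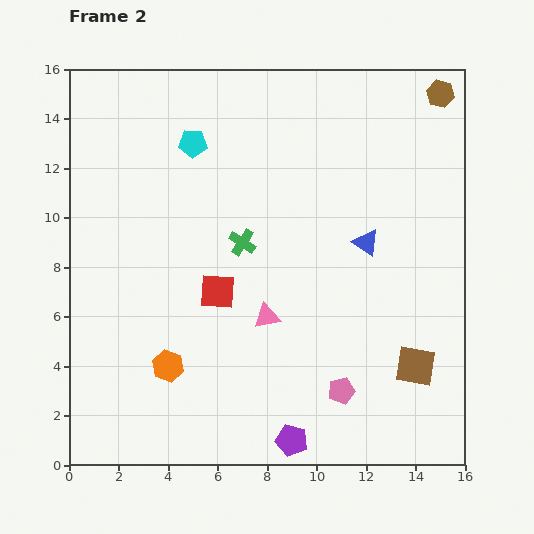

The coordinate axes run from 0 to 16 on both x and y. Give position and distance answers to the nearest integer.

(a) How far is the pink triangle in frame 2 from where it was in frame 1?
4

The pink triangle moved from (7, 10) to (8, 6), a distance of √(1² + 4²) ≈ 4.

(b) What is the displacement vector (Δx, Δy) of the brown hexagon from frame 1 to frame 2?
(1, 4)

The brown hexagon was at (14, 11) in frame 1 and (15, 15) in frame 2.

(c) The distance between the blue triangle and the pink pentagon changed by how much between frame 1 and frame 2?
-2

Distance in frame 1: 8. Distance in frame 2: 6.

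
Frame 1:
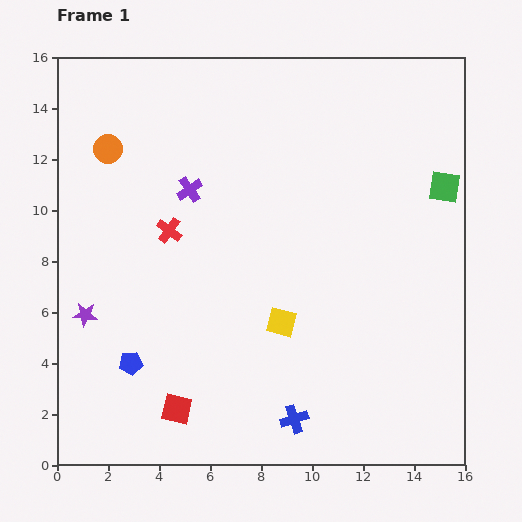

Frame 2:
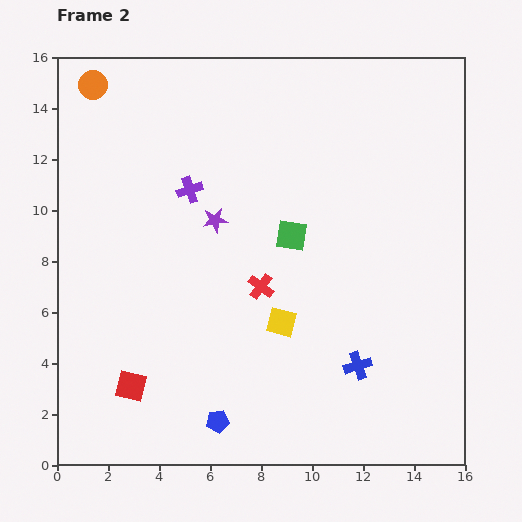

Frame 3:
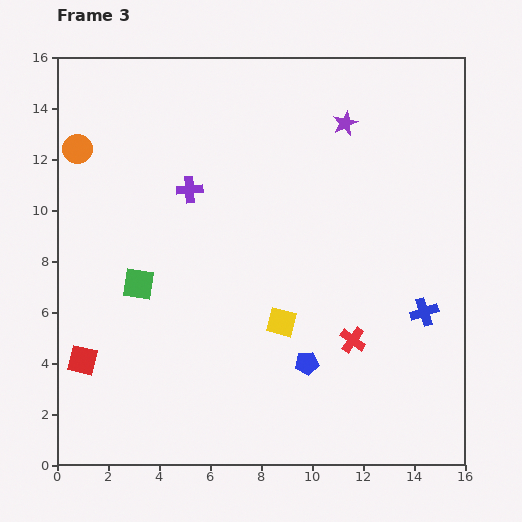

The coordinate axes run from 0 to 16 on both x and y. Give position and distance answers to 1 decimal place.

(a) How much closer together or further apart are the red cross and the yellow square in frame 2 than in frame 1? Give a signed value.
-4.1

Distance in frame 1: 5.7. Distance in frame 2: 1.6.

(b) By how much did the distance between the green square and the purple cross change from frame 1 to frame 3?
-5.8

Distance in frame 1: 10.0. Distance in frame 3: 4.2.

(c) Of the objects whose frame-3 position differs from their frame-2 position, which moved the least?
the red square

(moved 2.1)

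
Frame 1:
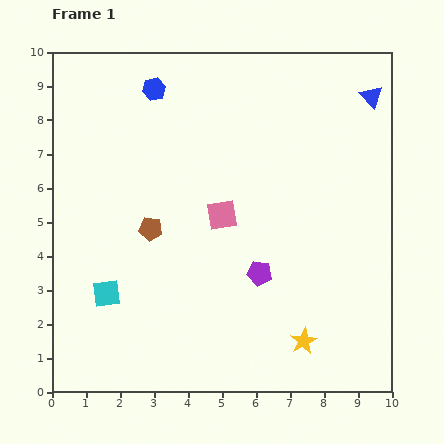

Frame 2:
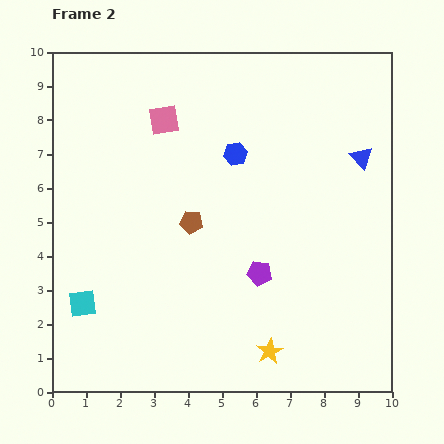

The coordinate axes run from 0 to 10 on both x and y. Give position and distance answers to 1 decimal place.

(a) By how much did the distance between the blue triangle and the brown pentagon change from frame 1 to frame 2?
-2.3

Distance in frame 1: 7.6. Distance in frame 2: 5.3.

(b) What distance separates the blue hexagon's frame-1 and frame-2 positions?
3.1

The blue hexagon moved from (3.0, 8.9) to (5.4, 7.0), a distance of √(2.4² + 1.9²) ≈ 3.1.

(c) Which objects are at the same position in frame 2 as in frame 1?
the purple pentagon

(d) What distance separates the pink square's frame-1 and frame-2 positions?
3.3

The pink square moved from (5.0, 5.2) to (3.3, 8.0), a distance of √(1.7² + 2.8²) ≈ 3.3.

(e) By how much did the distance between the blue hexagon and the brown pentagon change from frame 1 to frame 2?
-1.7

Distance in frame 1: 4.1. Distance in frame 2: 2.4.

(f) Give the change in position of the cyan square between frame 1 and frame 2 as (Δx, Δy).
(-0.7, -0.3)

The cyan square was at (1.6, 2.9) in frame 1 and (0.9, 2.6) in frame 2.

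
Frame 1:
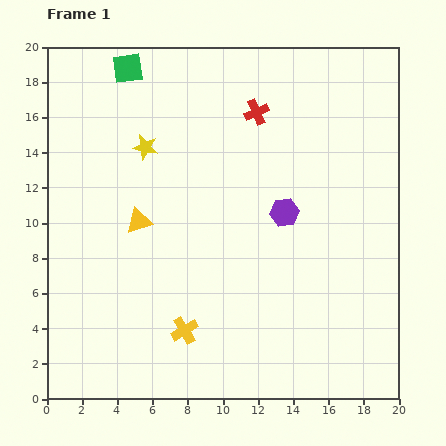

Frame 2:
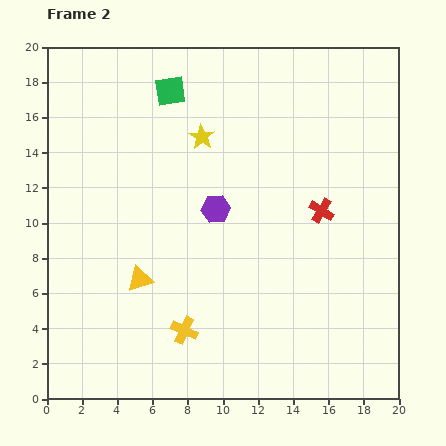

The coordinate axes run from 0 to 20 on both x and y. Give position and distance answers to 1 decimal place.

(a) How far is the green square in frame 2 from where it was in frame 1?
2.7

The green square moved from (4.6, 18.8) to (7.0, 17.5), a distance of √(2.4² + 1.3²) ≈ 2.7.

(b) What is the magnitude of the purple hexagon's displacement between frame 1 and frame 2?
3.9

The purple hexagon moved from (13.5, 10.6) to (9.6, 10.8), a distance of √(3.9² + 0.2²) ≈ 3.9.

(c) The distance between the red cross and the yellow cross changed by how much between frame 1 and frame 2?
-2.8

Distance in frame 1: 13.1. Distance in frame 2: 10.3.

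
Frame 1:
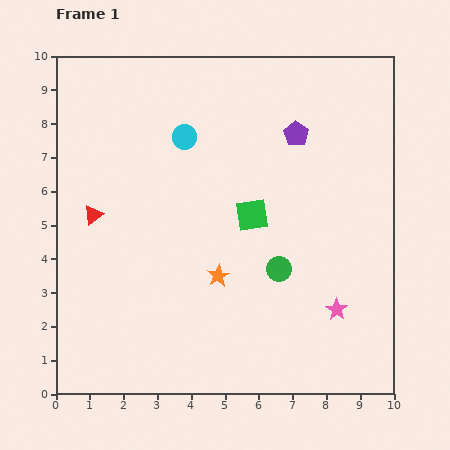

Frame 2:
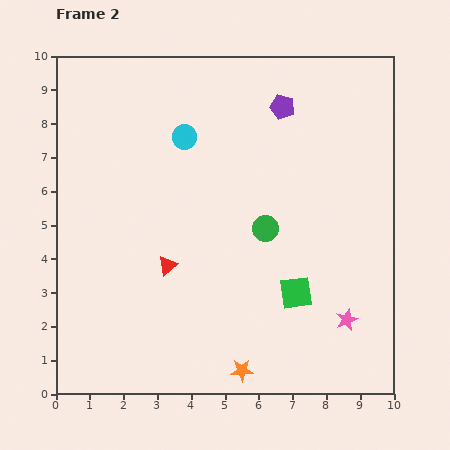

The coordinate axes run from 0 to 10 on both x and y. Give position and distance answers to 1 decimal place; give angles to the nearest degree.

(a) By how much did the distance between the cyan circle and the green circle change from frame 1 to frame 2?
-1.2

Distance in frame 1: 4.8. Distance in frame 2: 3.6.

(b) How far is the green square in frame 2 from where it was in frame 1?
2.6

The green square moved from (5.8, 5.3) to (7.1, 3.0), a distance of √(1.3² + 2.3²) ≈ 2.6.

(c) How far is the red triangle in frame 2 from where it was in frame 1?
2.7

The red triangle moved from (1.1, 5.3) to (3.3, 3.8), a distance of √(2.2² + 1.5²) ≈ 2.7.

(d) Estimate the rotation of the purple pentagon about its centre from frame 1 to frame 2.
18° counter-clockwise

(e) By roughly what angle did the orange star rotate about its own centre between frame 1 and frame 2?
28° clockwise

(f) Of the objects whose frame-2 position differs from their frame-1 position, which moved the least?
the pink star

(moved 0.4)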